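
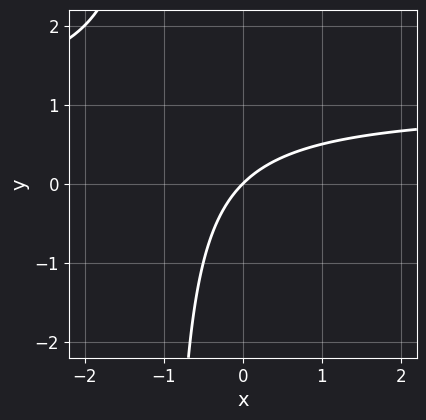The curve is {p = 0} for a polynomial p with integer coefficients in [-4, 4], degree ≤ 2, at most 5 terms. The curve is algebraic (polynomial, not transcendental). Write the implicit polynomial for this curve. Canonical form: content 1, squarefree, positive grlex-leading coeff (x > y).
x*y - x + y

First, the degree is 2 — the shape is more complex than any degree-1 curve.
Next, from the axis intercepts and sections: it crosses the x-axis at the gridline x = 0; one y-axis crossing is at y = 0.
Finally, the integer polynomial consistent with all of this is the stated p.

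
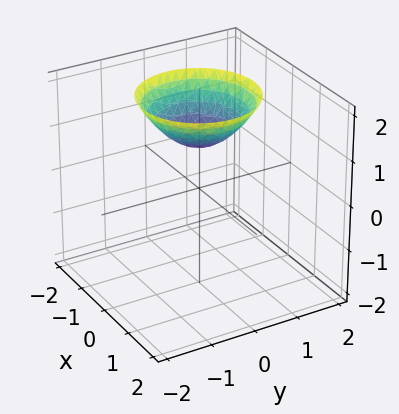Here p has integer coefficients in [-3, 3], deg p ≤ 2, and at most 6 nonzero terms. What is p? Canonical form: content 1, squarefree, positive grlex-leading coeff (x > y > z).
First, deg p = 2. A generic line meets the surface in up to 2 points.
Next, symmetries: the z-axis is an axis of rotation, so x and y enter only as x² + y².
Next, against the integer gridlines: no y-intercept at any integer in the box; a circular section at z = 2 has radius between 1 and 2; the surface avoids every integer x-axis point in the box.
Finally, the integer polynomial consistent with all of this is the stated p. Check: (0, 0, 1) on the z-axis lies on the surface, and p(0, 0, 1) = 0. ✓

2*x^2 + 2*y^2 - 3*z + 3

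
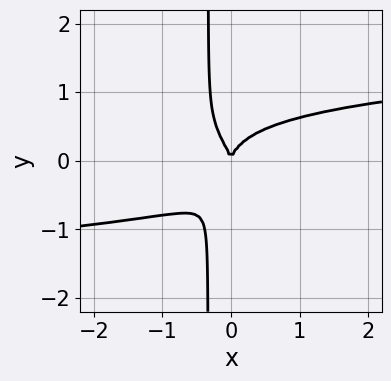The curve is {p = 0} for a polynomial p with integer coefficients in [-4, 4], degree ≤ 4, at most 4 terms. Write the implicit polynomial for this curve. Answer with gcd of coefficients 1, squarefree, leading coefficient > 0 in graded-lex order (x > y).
3*x*y^3 + y^3 - x^2

Degree: no degree-3 curve has this shape, so deg p = 4.
From the visible intercepts: one x-axis crossing is at x = 0; one y-axis crossing is at y = 0.
Together with the visible shape, these determine p as stated.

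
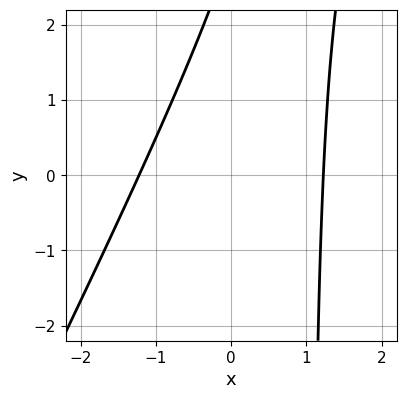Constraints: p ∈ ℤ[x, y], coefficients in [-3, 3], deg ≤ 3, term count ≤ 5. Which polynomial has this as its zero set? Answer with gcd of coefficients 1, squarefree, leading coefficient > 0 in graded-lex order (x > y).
deg p = 2.
Observable constraints: no y-intercept at any integer in the box.
Together with the visible shape, these determine p as stated.

2*x^2 - x*y + y - 3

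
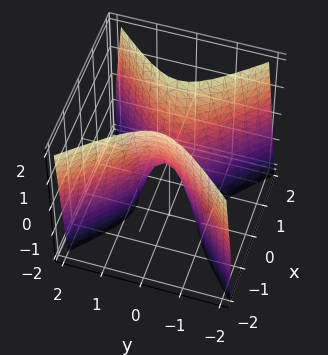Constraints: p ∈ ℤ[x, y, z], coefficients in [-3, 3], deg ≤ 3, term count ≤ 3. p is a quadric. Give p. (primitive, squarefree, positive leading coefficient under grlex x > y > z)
3*x^2 - 3*y^2 - z

deg p = 2. A saddle surface; a quadric.
Symmetries: the y ↦ −y reflection is a symmetry, so y appears only in even powers; the x ↦ −x reflection is a symmetry, so x appears only in even powers.
Checking where it meets the axes: it meets the z-axis at z = 0 (among the integer gridlines); one x-axis crossing is at x = 0.
Together with the visible shape, these determine p as stated.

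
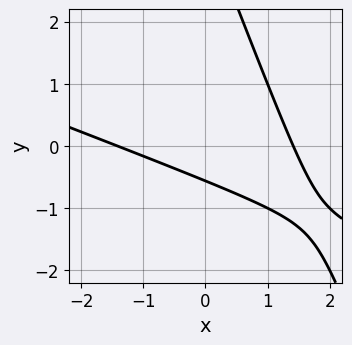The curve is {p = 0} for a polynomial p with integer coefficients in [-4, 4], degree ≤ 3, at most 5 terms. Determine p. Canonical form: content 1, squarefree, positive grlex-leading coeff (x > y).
x^2 + 3*x*y + y^2 - 3*y - 2

1. The degree is 2 — a generic line meets the curve in up to 2 points.
2. The integer polynomial consistent with all of this is the stated p.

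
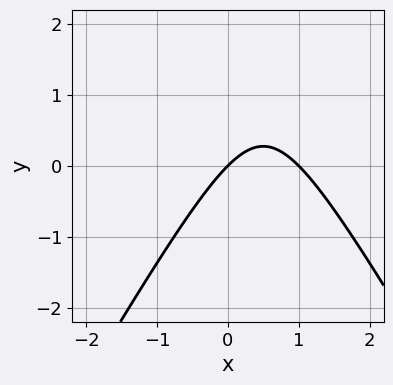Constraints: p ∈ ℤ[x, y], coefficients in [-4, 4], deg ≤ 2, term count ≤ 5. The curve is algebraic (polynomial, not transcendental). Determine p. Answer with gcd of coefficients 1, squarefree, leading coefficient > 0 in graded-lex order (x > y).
3*x^2 - y^2 - 3*x + 3*y

(a) The degree is 2 — a generic line meets the curve in up to 2 points.
(b) Checking where it meets the axes: the x-axis gridline crossings are at x ∈ {0, 1}; it crosses the y-axis at the gridline y = 0.
(c) Putting this together gives p.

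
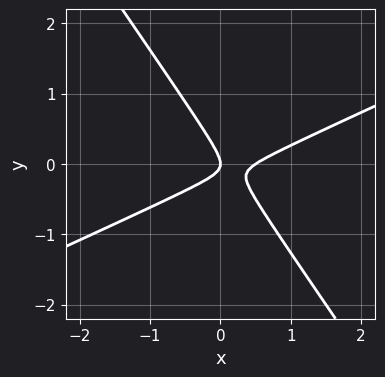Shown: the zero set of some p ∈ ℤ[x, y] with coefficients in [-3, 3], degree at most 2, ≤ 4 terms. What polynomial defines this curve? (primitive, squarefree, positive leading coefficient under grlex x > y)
2*x^2 - 3*x*y - 3*y^2 - x

First, the degree is 2 — no degree-1 curve has this shape.
Then, against the integer gridlines: it meets the y-axis at y = 0 (among the integer gridlines); one x-axis crossing is at x = 0.
Finally, together with the visible shape, these determine p as stated.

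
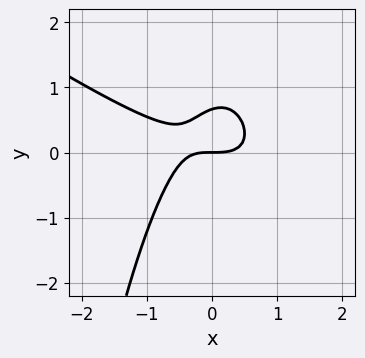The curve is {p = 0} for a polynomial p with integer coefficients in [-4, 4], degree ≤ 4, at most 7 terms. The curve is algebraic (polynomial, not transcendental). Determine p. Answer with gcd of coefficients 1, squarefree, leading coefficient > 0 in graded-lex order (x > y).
2*x^3 + 3*x^2*y - x*y + 3*y^2 - 2*y

First, deg p = 3. No degree-2 curve has this shape.
Then, from the axis intercepts and sections: one y-axis crossing is at y = 0; one x-axis crossing is at x = 0.
Finally, these observations pin down the coefficients.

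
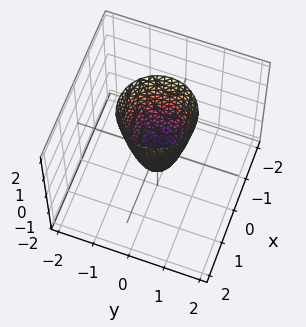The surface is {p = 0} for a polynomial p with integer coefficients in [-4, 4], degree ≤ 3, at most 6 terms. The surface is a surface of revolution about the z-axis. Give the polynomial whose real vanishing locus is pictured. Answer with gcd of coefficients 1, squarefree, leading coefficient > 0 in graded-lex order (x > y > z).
3*x^2 + 3*y^2 - z - 1

(a) Degree: a generic line meets the surface in up to 2 points, so deg p = 2.
(b) By symmetry, the z-axis is an axis of rotation, so x and y enter only as x² + y².
(c) Reading off the gridlines: a circular section at z = 2 has radius exactly 1; it meets the z-axis at z = -1 (among the integer gridlines).
(d) These observations pin down the coefficients.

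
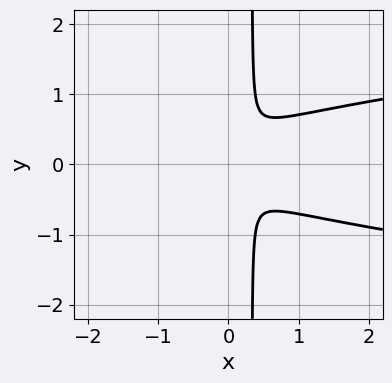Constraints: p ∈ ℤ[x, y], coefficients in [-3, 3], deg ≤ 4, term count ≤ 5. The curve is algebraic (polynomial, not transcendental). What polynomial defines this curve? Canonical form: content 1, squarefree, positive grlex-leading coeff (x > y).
Degree: no degree-2 curve has this shape, so deg p = 3.
Symmetries: the y ↦ −y reflection is a symmetry, so y appears only in even powers.
Solving for integer coefficients yields p as stated.

3*x*y^2 - x^2 - y^2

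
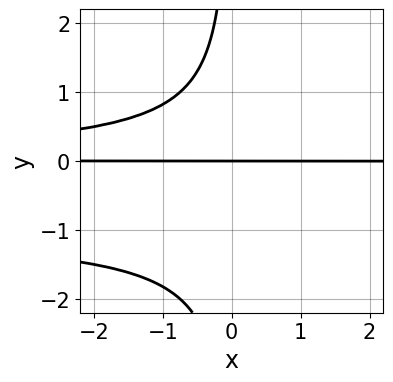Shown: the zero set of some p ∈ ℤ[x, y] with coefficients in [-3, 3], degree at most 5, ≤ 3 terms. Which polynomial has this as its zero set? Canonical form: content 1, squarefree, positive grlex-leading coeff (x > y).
2*x*y^3 + 2*x*y^2 + 3*y

The degree is 4 — a generic line meets the curve in up to 4 points.
Reading off the gridlines: one y-axis crossing is at y = 0; the visible x-axis segment lies entirely on the curve.
Putting this together gives p.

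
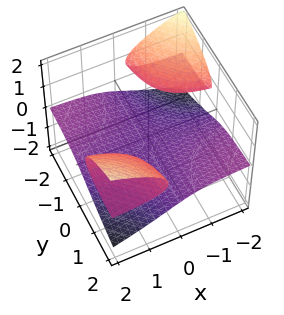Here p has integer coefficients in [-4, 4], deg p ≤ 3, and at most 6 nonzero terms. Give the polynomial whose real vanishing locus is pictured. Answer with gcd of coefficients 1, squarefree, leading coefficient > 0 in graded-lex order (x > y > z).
2*x*y*z - 3*z^3 + 2*z^2 - 1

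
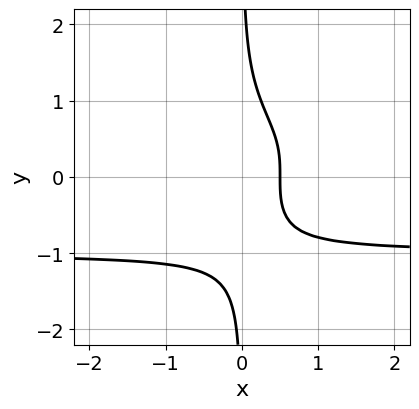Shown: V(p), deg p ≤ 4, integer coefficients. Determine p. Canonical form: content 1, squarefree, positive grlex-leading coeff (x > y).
First, the degree is 4 — no degree-3 curve has this shape.
Then, from the axis intercepts and sections: the curve avoids every integer y-axis point in the box.
Finally, assembling these constraints gives the stated polynomial.

2*x*y^3 + 2*x - 1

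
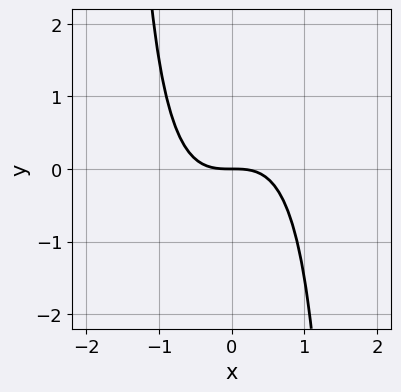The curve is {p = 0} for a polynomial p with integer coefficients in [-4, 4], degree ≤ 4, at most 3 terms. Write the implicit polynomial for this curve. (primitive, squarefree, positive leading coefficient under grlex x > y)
Degree: a generic line meets the curve in up to 3 points, so deg p = 3.
Checking where it meets the axes: it meets the x-axis at x = 0 (among the integer gridlines); it crosses the y-axis at the gridline y = 0.
Together with the visible shape, these determine p as stated.

3*x^3 - x^2*y + 3*y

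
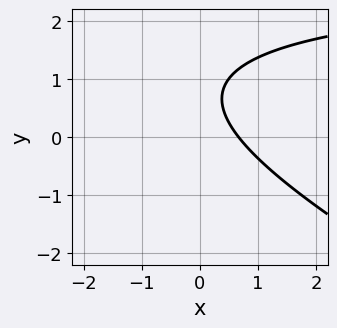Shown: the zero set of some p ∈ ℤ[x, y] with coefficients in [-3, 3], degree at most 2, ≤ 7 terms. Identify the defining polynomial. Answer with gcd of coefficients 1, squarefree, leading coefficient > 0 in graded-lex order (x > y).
(a) The degree is 2 — no degree-1 curve has this shape.
(b) Checking where it meets the axes: the curve avoids every integer y-axis point in the box.
(c) Fitting integer coefficients to these (and the overall shape) gives p.

x*y + 2*y^2 - 3*x - 3*y + 2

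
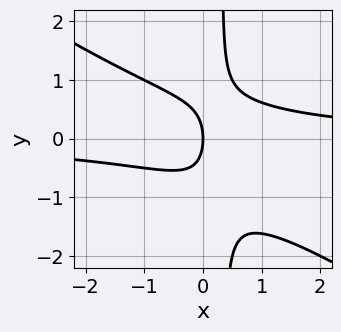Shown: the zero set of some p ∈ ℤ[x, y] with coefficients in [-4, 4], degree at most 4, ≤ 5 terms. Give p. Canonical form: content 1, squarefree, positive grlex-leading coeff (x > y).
2*x^2*y + 3*x*y^2 - y^2 - 2*x

(a) The degree is 3 — the shape is more complex than any degree-2 curve.
(b) Against the integer gridlines: it meets the x-axis at x = 0 (among the integer gridlines); it meets the y-axis at y = 0 (among the integer gridlines).
(c) These observations pin down the coefficients.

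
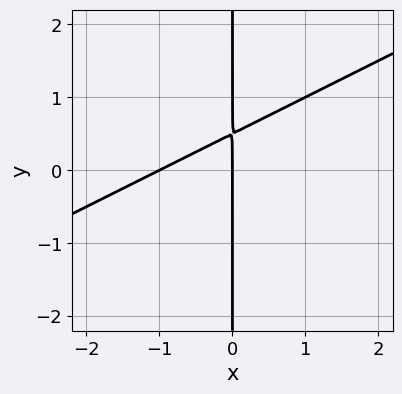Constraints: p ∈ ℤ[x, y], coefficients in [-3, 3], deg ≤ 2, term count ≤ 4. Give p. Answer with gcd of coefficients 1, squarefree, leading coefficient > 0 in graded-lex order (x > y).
x^2 - 2*x*y + x

deg p = 2. No degree-1 curve has this shape.
Reading off the gridlines: among the integer gridlines, it crosses the x-axis at x ∈ {-1, 0}; the visible y-axis segment lies entirely on the curve.
The integer polynomial consistent with all of this is the stated p.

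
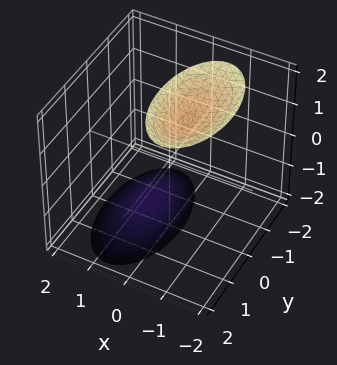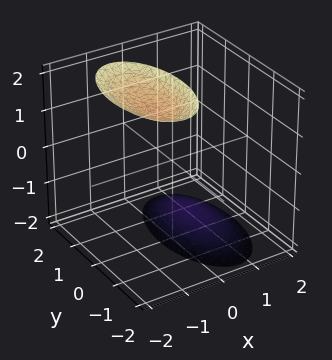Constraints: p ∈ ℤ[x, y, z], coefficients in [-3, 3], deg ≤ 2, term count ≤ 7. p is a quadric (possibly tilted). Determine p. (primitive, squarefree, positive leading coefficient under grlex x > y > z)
3*x^2 + 2*x*z + y^2 - z^2 + 3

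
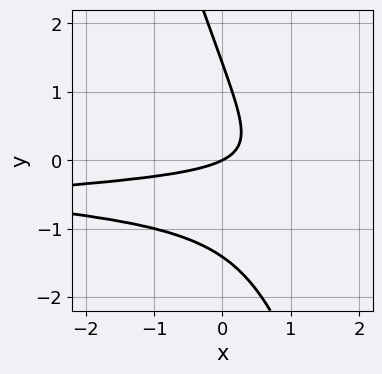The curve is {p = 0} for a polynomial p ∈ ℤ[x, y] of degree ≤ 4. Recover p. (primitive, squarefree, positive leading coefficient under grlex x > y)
First, deg p = 3. The shape is more complex than any degree-2 curve.
Then, checking where it meets the axes: one x-axis crossing is at x = 0; it crosses the y-axis at the gridline y = 0.
Finally, together with the visible shape, these determine p as stated.

3*x*y^2 + y^3 + 3*x*y + x - 2*y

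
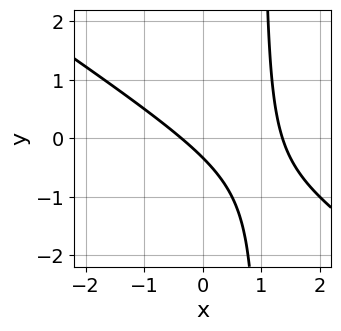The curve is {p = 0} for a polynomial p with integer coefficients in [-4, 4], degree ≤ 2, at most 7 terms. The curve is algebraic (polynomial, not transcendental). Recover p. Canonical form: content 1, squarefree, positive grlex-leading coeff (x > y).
2*x^2 + 3*x*y - 2*x - 3*y - 1

Degree: no degree-1 curve has this shape, so deg p = 2.
The integer polynomial consistent with all of this is the stated p.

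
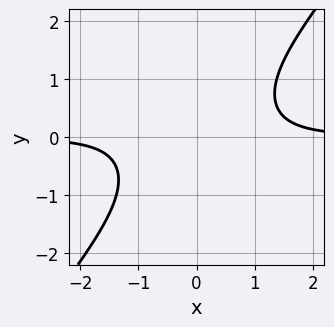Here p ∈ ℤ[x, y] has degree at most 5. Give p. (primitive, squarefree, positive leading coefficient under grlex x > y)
3*x^3*y - x^2*y^2 - y^4 - 2*y^2 - 3

Degree: the shape is more complex than any degree-3 curve, so deg p = 4.
Against the integer gridlines: no y-intercept at any integer in the box; no x-intercept at any integer in the box.
Together with the visible shape, these determine p as stated.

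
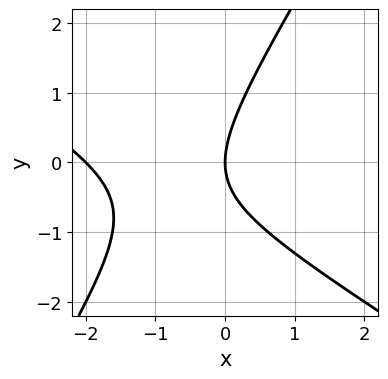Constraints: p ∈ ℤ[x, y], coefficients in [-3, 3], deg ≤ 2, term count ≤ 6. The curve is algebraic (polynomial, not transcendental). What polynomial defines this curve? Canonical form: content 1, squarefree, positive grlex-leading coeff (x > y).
x^2 + x*y - y^2 + 2*x

1. The degree is 2 — the shape is more complex than any degree-1 curve.
2. Observable constraints: among the integer gridlines, it crosses the x-axis at x ∈ {-2, 0}; it meets the y-axis at y = 0 (among the integer gridlines).
3. Assembling these constraints gives the stated polynomial.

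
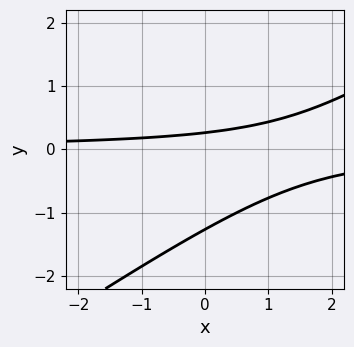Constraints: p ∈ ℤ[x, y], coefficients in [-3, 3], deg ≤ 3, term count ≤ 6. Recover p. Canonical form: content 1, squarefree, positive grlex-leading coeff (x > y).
1. The degree is 2 — a generic line meets the curve in up to 2 points.
2. Observable constraints: the curve avoids every integer x-axis point in the box.
3. Putting this together gives p.

2*x*y - 3*y^2 - 3*y + 1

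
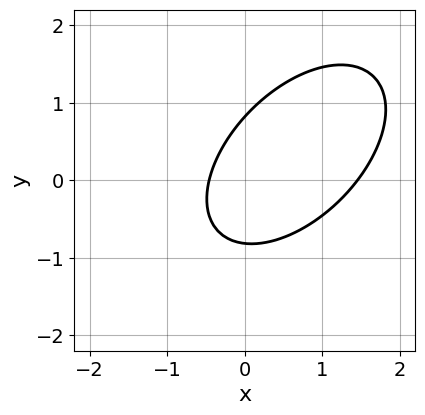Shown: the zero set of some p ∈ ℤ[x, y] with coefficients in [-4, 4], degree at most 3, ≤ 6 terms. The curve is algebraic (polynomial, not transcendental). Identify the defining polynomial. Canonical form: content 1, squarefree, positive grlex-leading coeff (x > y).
3*x^2 - 3*x*y + 3*y^2 - 3*x - 2

(a) The degree is 2 — no degree-1 curve has this shape.
(b) Putting this together gives p.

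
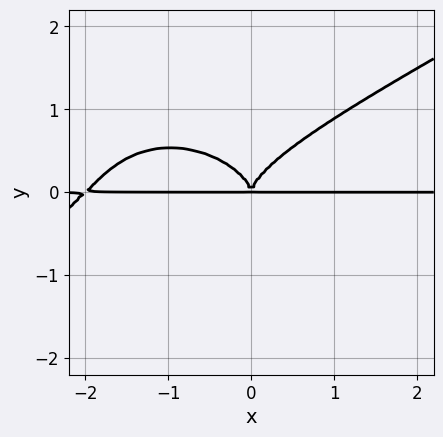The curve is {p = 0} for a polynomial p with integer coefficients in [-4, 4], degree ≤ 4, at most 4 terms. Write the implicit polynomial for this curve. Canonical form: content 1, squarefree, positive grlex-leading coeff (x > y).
1. The degree is 4 — a generic line meets the curve in up to 4 points.
2. From the visible intercepts: every point of the x-axis in the box is on the curve.
3. Solving for integer coefficients yields p as stated.

x^3*y - x^2*y^2 - 3*y^4 + 2*x^2*y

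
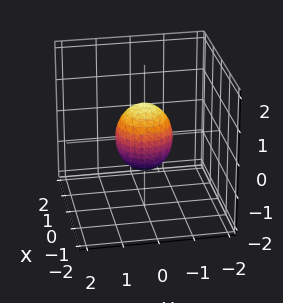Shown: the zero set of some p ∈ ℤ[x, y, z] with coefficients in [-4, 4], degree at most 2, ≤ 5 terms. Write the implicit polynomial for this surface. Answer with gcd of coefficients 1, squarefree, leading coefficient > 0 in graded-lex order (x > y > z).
deg p = 2.
Symmetry: the z-axis is an axis of rotation, so x and y enter only as x² + y².
From the axis intercepts and sections: a circular section at z = 0 has radius between 0 and 1; the z-axis gridline crossings are at z ∈ {-1, 1}.
Together with the visible shape, these determine p as stated.

3*x^2 + 3*y^2 + 2*z^2 - 2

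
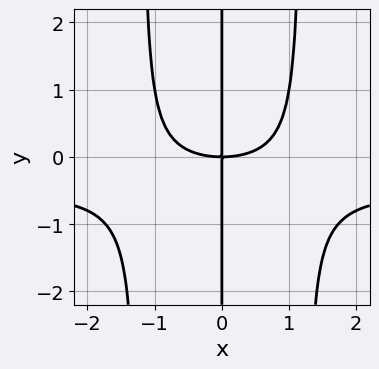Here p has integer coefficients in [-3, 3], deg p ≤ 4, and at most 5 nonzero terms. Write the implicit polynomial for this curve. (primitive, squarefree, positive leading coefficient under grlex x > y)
2*x^3*y + x^3 - 3*x*y

First, the degree is 4 — the shape is more complex than any degree-3 curve.
Next, checking where it meets the axes: one x-axis crossing is at x = 0; every point of the y-axis in the box is on the curve.
Finally, together with the visible shape, these determine p as stated.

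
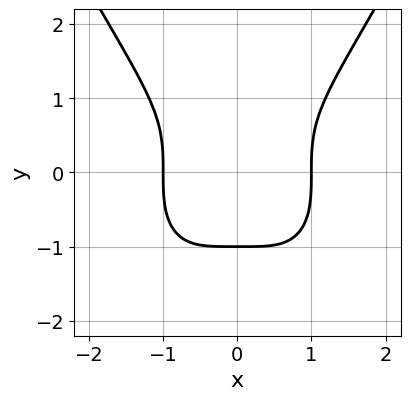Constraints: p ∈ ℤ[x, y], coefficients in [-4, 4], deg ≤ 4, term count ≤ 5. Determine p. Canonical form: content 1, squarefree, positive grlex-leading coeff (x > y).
x^4 - y^3 - 1

1. deg p = 4.
2. Symmetries: the x ↦ −x reflection is a symmetry, so x appears only in even powers.
3. Checking where it meets the axes: among the integer gridlines, it crosses the x-axis at x ∈ {-1, 1}; one y-axis crossing is at y = -1.
4. Solving for integer coefficients yields p as stated.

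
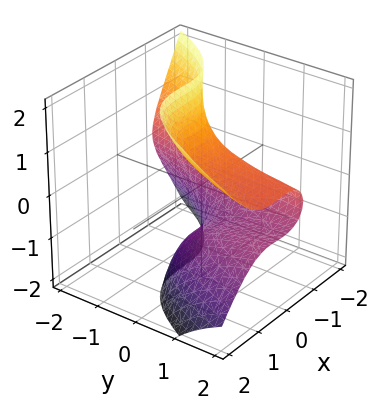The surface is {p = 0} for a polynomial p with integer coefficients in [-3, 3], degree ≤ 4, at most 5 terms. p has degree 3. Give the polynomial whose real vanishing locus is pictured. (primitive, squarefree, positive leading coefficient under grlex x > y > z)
First, degree: no degree-2 surface has this shape, so deg p = 3.
Then, from the axis intercepts and sections: the z-axis gridline crossings are at z ∈ {-1, 1}; no y-intercept at any integer in the box.
Finally, together with the visible shape, these determine p as stated.

3*x^3 - x^2*y - 3*y*z^2 - 2*z^2 + 2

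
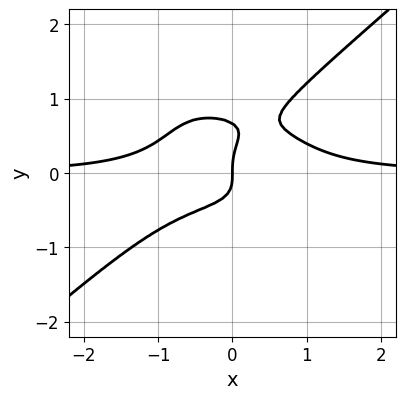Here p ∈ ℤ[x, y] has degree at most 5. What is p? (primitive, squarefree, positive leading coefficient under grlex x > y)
2*x^3*y - 3*y^4 + x*y^2 + 2*y^3 - x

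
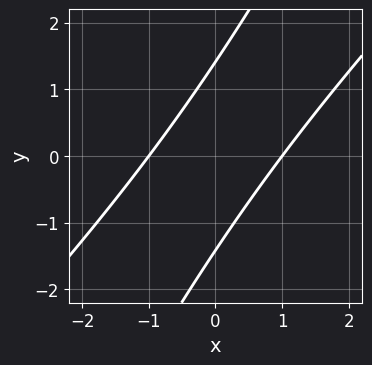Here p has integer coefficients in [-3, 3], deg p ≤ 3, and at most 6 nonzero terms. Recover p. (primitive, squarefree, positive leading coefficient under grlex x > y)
2*x^2 - 3*x*y + y^2 - 2

1. deg p = 2.
2. Reading off the gridlines: among the integer gridlines, it crosses the x-axis at x ∈ {-1, 1}.
3. Fitting integer coefficients to these (and the overall shape) gives p.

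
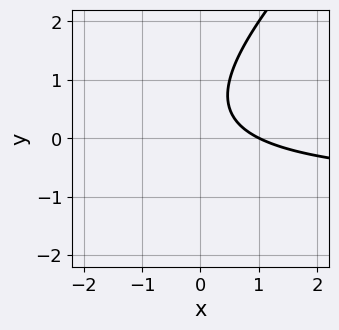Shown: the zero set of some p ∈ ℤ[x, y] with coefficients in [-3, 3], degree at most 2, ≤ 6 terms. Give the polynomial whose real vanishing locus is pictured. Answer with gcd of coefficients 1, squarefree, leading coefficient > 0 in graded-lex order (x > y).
x*y - y^2 + x + y - 1

(a) deg p = 2. The shape is more complex than any degree-1 curve.
(b) Observable constraints: no y-intercept at any integer in the box; one x-axis crossing is at x = 1.
(c) Fitting integer coefficients to these (and the overall shape) gives p.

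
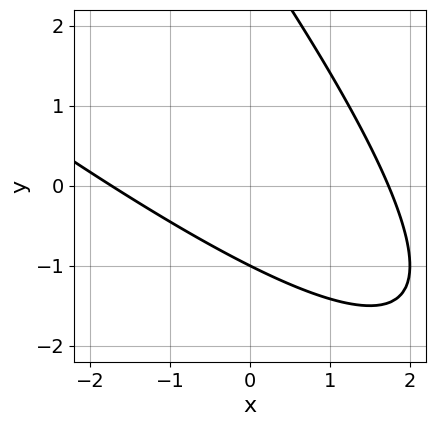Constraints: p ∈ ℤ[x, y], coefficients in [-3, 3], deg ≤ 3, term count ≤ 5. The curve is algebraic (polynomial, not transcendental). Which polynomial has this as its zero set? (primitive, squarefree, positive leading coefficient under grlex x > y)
(a) Degree: no degree-1 curve has this shape, so deg p = 2.
(b) Against the integer gridlines: one y-axis crossing is at y = -1.
(c) Fitting integer coefficients to these (and the overall shape) gives p.

x^2 + 2*x*y + y^2 - 2*y - 3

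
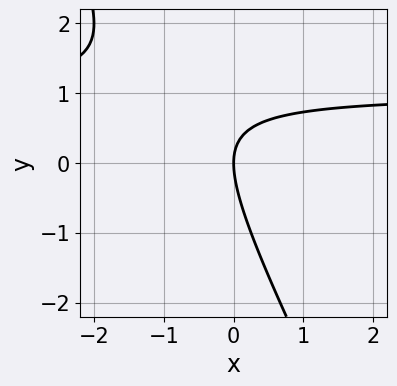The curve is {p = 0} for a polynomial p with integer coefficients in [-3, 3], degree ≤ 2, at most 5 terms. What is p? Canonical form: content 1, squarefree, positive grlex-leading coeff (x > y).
deg p = 2. The shape is more complex than any degree-1 curve.
From the visible intercepts: it crosses the y-axis at the gridline y = 0; one x-axis crossing is at x = 0.
Solving for integer coefficients yields p as stated.

2*x*y + y^2 - 2*x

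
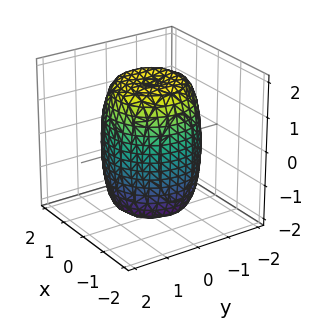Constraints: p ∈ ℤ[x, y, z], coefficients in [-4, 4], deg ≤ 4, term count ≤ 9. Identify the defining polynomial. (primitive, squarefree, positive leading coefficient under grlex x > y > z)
2*x^4 + 4*x^2*y^2 + 2*y^4 - 2*x^2 - 2*y^2 + z^2 - 3

1. The degree is 4 — the shape is more complex than any degree-3 surface.
2. Symmetry: the z-axis is an axis of rotation, so x and y enter only as x² + y².
3. Observable constraints: a circular section at z = 1 has radius between 1 and 2.
4. Solving for integer coefficients yields p as stated.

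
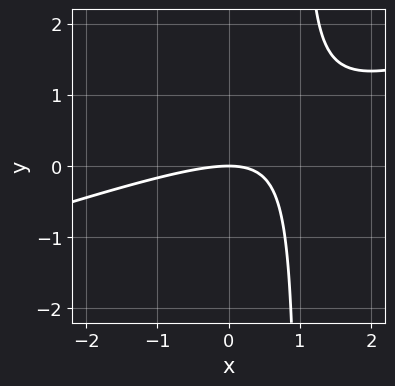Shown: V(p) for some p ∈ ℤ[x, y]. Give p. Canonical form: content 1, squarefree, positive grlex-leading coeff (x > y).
x^2 - 3*x*y + 3*y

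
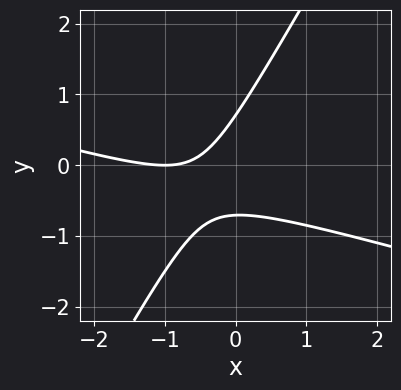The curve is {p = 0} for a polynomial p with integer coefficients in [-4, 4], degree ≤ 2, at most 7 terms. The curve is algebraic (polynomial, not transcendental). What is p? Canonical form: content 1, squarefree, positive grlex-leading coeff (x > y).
x^2 + 3*x*y - 2*y^2 + 2*x + 1

(a) The degree is 2 — a generic line meets the curve in up to 2 points.
(b) Against the integer gridlines: it crosses the x-axis at the gridline x = -1.
(c) Matching integer coefficients to the picture gives p.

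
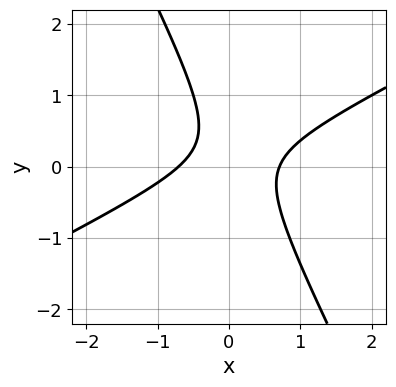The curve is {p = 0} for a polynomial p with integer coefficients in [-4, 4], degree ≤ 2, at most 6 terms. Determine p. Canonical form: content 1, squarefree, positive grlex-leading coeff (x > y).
2*x^2 - 3*x*y - 2*y^2 + y - 1

(a) Degree: the shape is more complex than any degree-1 curve, so deg p = 2.
(b) Observable constraints: it misses every integer gridline on the y-axis.
(c) Fitting integer coefficients to these (and the overall shape) gives p.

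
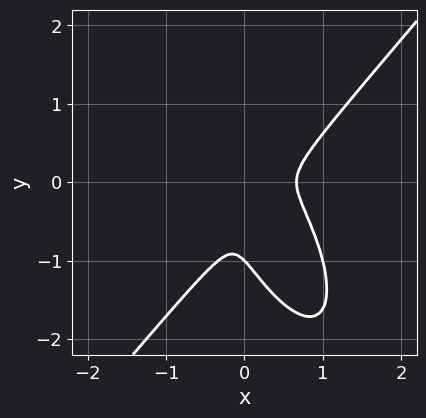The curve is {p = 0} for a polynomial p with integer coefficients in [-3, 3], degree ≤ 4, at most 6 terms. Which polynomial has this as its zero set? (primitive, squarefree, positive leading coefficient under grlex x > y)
3*x^3 - x*y^2 - y^3 - 2*x^2 - y^2

(a) Degree: no degree-2 curve has this shape, so deg p = 3.
(b) From the visible intercepts: one y-axis crossing is at y = -1.
(c) These observations pin down the coefficients.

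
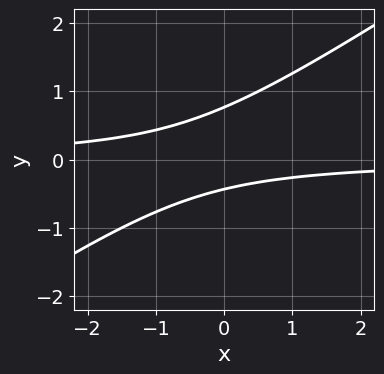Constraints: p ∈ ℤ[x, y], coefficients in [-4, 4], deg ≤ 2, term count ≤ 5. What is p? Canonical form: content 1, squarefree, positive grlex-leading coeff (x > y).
2*x*y - 3*y^2 + y + 1

(a) The degree is 2 — no degree-1 curve has this shape.
(b) From the axis intercepts and sections: the curve avoids every integer x-axis point in the box.
(c) Solving for integer coefficients yields p as stated.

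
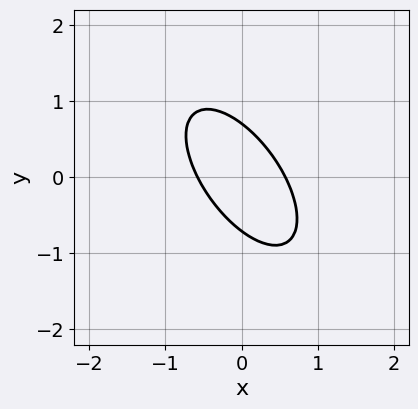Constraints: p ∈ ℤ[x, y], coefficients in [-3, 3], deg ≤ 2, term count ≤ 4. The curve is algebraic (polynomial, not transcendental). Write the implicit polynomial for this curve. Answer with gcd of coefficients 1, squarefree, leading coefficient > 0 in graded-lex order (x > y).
3*x^2 + 3*x*y + 2*y^2 - 1

1. deg p = 2. A generic line meets the curve in up to 2 points.
2. Solving for integer coefficients yields p as stated.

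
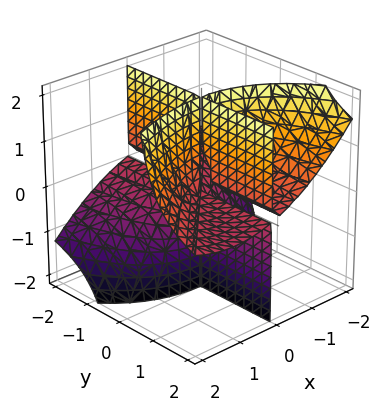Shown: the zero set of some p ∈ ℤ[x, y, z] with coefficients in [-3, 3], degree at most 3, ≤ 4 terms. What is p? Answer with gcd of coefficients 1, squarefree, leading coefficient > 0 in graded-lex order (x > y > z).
There are 2 components.
Degree: no degree-2 surface has this shape, so deg p = 3.
Against the integer gridlines: it meets the x-axis at x = 0 (among the integer gridlines); the visible y-axis segment lies entirely on the surface; every point of the z-axis in the box is on the surface.
Solving for integer coefficients yields p as stated.

x^3 - x^2*y - 3*x*y*z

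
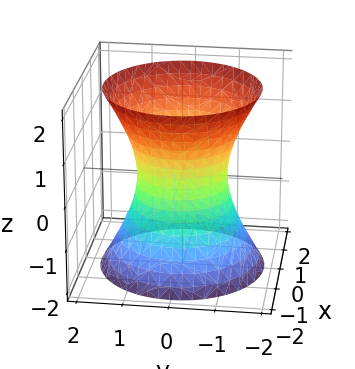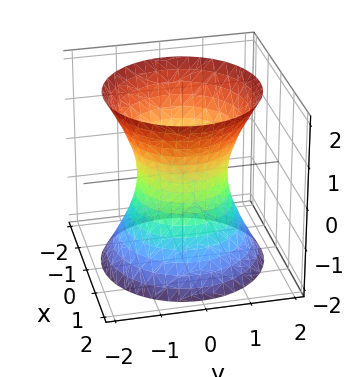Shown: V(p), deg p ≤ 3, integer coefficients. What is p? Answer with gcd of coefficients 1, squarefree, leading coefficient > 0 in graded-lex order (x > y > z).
2*x^2 + 2*y^2 - z^2 - 2

(a) Degree: one connected sheet with a waist; a quadric, so deg p = 2.
(b) By symmetry, the z-axis is an axis of rotation, so x and y enter only as x² + y²; mirror symmetry z ↦ −z ⇒ only even powers of z.
(c) Checking where it meets the axes: a circular section at z = -2 has radius between 1 and 2; the x-axis gridline crossings are at x ∈ {-1, 1}; the surface avoids every integer z-axis point in the box.
(d) Solving for integer coefficients yields p as stated.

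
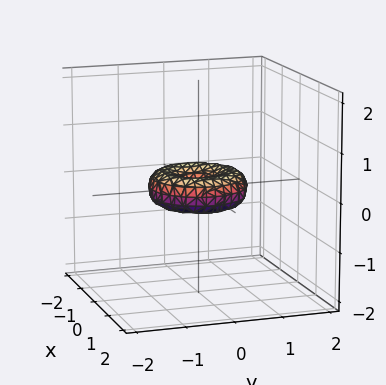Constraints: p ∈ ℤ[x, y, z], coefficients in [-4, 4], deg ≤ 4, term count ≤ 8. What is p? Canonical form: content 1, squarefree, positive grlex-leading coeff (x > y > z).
The degree is 4 — the shape is more complex than any degree-3 surface.
Symmetries: every cross-section ⟂ z is a circle, so x, y appear only via x² + y².
Against the integer gridlines: a circular section at z = 0 has radius exactly 1; it crosses the z-axis at the gridline z = 0.
Fitting integer coefficients to these (and the overall shape) gives p. Check: (0, 1, 0) on the y-axis lies on the surface, and p(0, 1, 0) = 0. ✓

x^4 + 2*x^2*y^2 + y^4 - x^2 - y^2 + 2*z^2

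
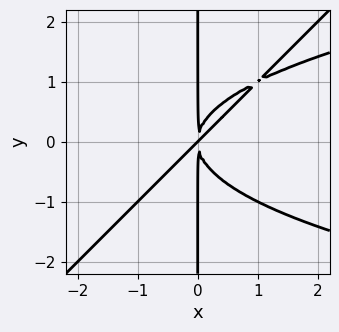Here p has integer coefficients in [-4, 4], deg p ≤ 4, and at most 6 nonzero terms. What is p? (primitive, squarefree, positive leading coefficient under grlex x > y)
(a) deg p = 4. A generic line meets the curve in up to 4 points.
(b) Observable constraints: one x-axis crossing is at x = 0; every point of the y-axis in the box is on the curve.
(c) Together with the visible shape, these determine p as stated.

x^2*y^2 - x*y^3 - x^3 + x^2*y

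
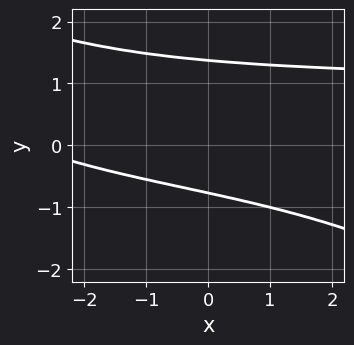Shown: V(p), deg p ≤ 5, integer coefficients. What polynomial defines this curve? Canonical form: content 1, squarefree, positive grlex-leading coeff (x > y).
deg p = 4.
Observable constraints: no x-intercept at any integer in the box.
Fitting integer coefficients to these (and the overall shape) gives p.

x*y^3 + 2*y^4 - x - 3*y - 3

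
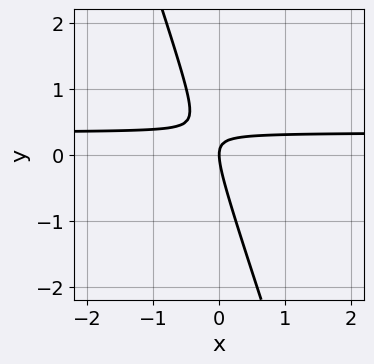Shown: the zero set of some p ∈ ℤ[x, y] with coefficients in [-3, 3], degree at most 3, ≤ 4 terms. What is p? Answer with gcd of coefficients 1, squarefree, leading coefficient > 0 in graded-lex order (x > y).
1. deg p = 2. The shape is more complex than any degree-1 curve.
2. From the visible intercepts: it meets the y-axis at y = 0 (among the integer gridlines); it meets the x-axis at x = 0 (among the integer gridlines).
3. The integer polynomial consistent with all of this is the stated p.

3*x*y + y^2 - x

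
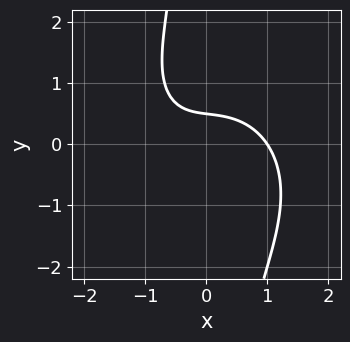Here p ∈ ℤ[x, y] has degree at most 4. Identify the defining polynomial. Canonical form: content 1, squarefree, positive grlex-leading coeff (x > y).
x^3 + x*y^2 + 2*y - 1

First, the degree is 3 — the shape is more complex than any degree-2 curve.
Next, from the visible intercepts: it meets the x-axis at x = 1 (among the integer gridlines).
Finally, matching integer coefficients to the picture gives p.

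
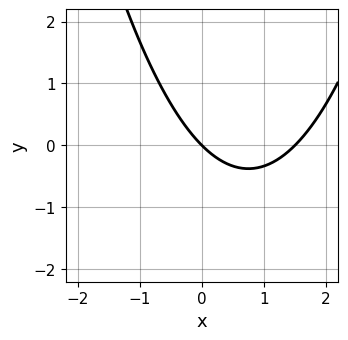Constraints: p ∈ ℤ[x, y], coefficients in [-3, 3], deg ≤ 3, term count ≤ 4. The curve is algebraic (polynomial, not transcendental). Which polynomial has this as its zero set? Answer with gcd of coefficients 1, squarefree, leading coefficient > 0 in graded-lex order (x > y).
2*x^2 - 3*x - 3*y

(a) deg p = 2. No degree-1 curve has this shape.
(b) From the visible intercepts: one x-axis crossing is at x = 0; it crosses the y-axis at the gridline y = 0.
(c) Together with the visible shape, these determine p as stated.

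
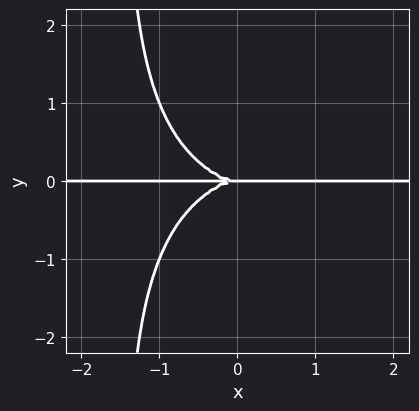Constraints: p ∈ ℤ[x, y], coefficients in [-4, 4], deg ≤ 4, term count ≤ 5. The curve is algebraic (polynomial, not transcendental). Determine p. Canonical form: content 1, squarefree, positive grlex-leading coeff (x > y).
x^3*y + 2*x*y^3 + 3*y^3

First, the degree is 4 — a generic line meets the curve in up to 4 points.
Then, reading off the gridlines: it crosses the y-axis at the gridline y = 0; every point of the x-axis in the box is on the curve.
Finally, these observations pin down the coefficients.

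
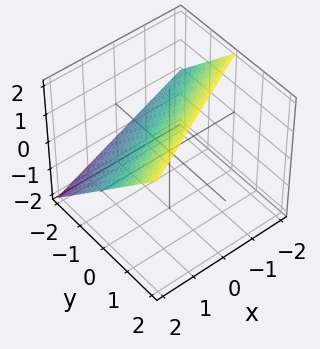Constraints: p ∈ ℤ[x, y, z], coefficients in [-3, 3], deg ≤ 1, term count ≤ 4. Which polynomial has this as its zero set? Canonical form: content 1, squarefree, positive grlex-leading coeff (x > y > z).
x - 2*y + 2*z - 2

Degree: every cross-section is a straight line — this is a plane, so deg p = 1.
From the visible intercepts: it crosses the z-axis at the gridline z = 1; one x-axis crossing is at x = 2; it meets the y-axis at y = -1 (among the integer gridlines).
Matching integer coefficients to the picture gives p.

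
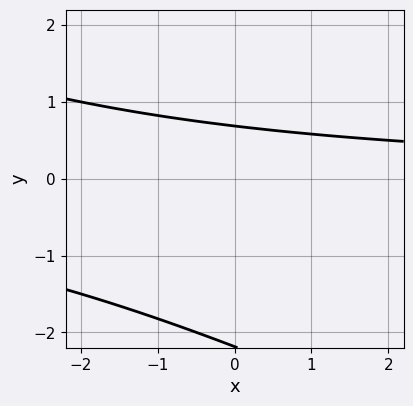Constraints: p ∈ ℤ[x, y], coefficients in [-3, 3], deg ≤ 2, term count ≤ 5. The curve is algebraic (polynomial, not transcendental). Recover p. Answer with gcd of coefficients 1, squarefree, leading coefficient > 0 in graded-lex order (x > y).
First, the degree is 2 — the shape is more complex than any degree-1 curve.
Then, against the integer gridlines: it misses every integer gridline on the x-axis.
Finally, putting this together gives p.

x*y + 2*y^2 + 3*y - 3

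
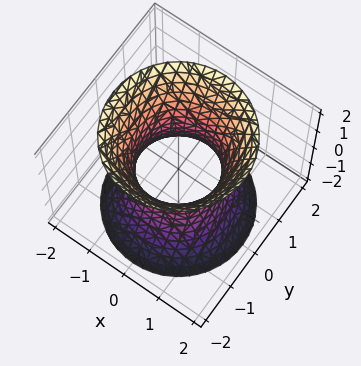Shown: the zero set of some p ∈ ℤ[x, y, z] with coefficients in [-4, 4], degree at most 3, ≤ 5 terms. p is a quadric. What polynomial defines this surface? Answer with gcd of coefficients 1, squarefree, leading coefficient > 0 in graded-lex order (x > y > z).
First, the degree is 2 — one connected sheet with a waist; a quadric.
Then, symmetries: it's symmetric under z → −z, forcing even powers of z; the surface is invariant under rotation about z: p = q(x² + y², z).
Next, observable constraints: it misses every integer gridline on the z-axis; a circular section at z = 1 has radius between 1 and 2.
Finally, together with the visible shape, these determine p as stated. Check: (-1, 0, 0) on the x-axis lies on the surface, and p(-1, 0, 0) = 0. ✓

2*x^2 + 2*y^2 - z^2 - 2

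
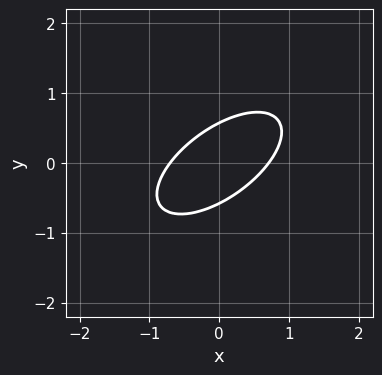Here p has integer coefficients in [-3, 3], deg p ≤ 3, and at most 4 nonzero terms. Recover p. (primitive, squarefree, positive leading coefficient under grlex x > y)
2*x^2 - 3*x*y + 3*y^2 - 1

First, degree: a generic line meets the curve in up to 2 points, so deg p = 2.
Finally, the integer polynomial consistent with all of this is the stated p.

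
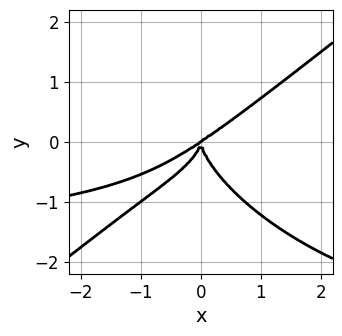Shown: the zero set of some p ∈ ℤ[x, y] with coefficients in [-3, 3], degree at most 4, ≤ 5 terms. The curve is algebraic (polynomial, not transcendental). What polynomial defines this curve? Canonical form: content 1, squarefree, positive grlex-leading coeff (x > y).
x^3*y - 2*y^4 + 2*x^3 - 3*x^2*y

First, the degree is 4 — a generic line meets the curve in up to 4 points.
Then, reading off the gridlines: one y-axis crossing is at y = 0; it meets the x-axis at x = 0 (among the integer gridlines).
Finally, the integer polynomial consistent with all of this is the stated p.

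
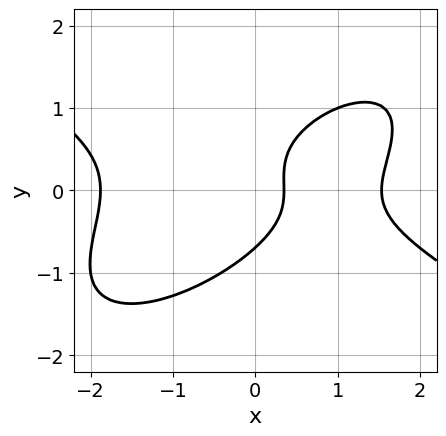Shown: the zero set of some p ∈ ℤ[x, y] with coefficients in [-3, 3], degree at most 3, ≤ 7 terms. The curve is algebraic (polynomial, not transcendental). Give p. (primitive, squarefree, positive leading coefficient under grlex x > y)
(a) Degree: a generic line meets the curve in up to 3 points, so deg p = 3.
(b) Putting this together gives p.

x^3 - 2*x*y^2 + 3*y^3 - 3*x + 1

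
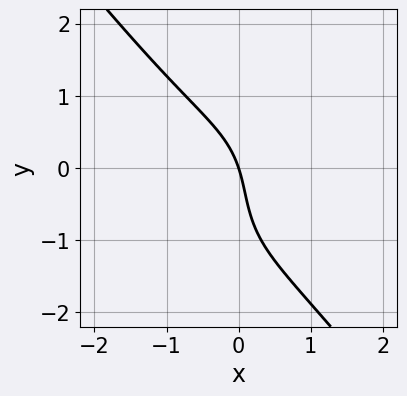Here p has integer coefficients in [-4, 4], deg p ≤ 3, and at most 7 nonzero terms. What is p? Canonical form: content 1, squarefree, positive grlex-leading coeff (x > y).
2*x^3 + y^3 + y^2 + 3*x + y

First, the degree is 3 — no degree-2 curve has this shape.
Next, against the integer gridlines: it crosses the y-axis at the gridline y = 0; it meets the x-axis at x = 0 (among the integer gridlines).
Finally, together with the visible shape, these determine p as stated.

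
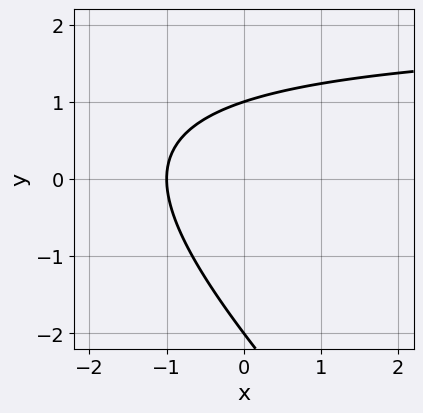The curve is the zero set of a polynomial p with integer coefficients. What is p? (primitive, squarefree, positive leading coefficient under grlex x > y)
x*y + y^2 - 2*x + y - 2

First, degree: the shape is more complex than any degree-1 curve, so deg p = 2.
Then, from the visible intercepts: among the integer gridlines, it crosses the y-axis at y ∈ {-2, 1}; it meets the x-axis at x = -1 (among the integer gridlines).
Finally, the integer polynomial consistent with all of this is the stated p.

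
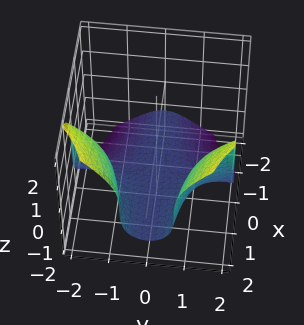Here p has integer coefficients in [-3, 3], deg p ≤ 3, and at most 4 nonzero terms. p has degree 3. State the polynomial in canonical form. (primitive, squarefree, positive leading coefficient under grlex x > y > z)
2*x*y^2 - z^3 - 2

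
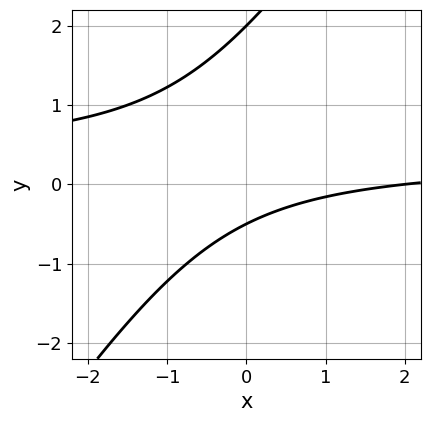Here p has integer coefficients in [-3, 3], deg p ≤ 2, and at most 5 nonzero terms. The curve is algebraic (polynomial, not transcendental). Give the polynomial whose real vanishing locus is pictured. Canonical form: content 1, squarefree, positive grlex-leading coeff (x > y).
3*x*y - 2*y^2 - x + 3*y + 2

First, deg p = 2. No degree-1 curve has this shape.
Next, reading off the gridlines: one y-axis crossing is at y = 2; one x-axis crossing is at x = 2.
Finally, matching integer coefficients to the picture gives p.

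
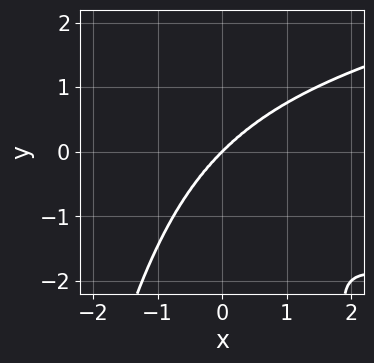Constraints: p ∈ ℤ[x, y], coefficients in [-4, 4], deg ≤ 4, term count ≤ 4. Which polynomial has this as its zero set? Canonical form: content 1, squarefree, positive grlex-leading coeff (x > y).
Degree: no degree-3 curve has this shape, so deg p = 4.
Observable constraints: it crosses the y-axis at the gridline y = 0; it crosses the x-axis at the gridline x = 0.
Together with the visible shape, these determine p as stated.

x^2*y^2 - x^3 + y^3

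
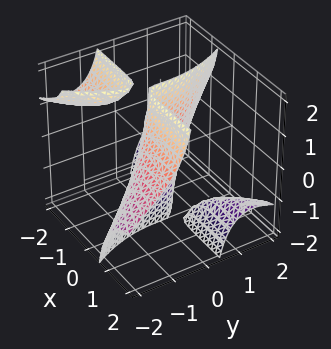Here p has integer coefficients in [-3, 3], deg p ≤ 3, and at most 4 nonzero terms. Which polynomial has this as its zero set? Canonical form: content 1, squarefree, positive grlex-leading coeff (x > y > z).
3*x*y*z + y^3 + 3*x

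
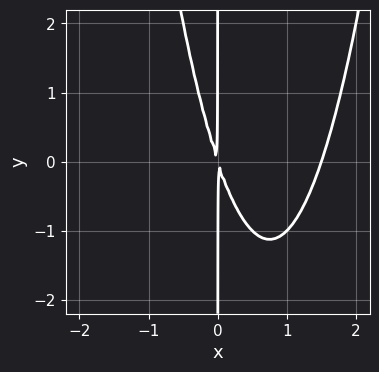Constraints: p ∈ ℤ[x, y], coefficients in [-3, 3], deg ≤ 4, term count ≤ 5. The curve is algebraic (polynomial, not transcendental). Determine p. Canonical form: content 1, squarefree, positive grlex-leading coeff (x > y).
2*x^3 - 3*x^2 - x*y

1. The degree is 3 — a generic line meets the curve in up to 3 points.
2. From the visible intercepts: the visible y-axis segment lies entirely on the curve.
3. These observations pin down the coefficients.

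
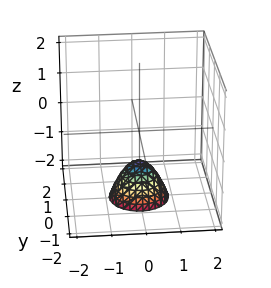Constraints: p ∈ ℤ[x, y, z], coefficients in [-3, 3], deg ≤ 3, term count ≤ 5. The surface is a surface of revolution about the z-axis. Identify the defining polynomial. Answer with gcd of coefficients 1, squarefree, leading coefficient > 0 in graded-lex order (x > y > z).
3*x^2 + 3*y^2 + 2*z + 2

deg p = 2. A generic line meets the surface in up to 2 points.
Symmetries: every cross-section ⟂ z is a circle, so x, y appear only via x² + y².
Observable constraints: it meets the z-axis at z = -1 (among the integer gridlines); it misses every integer gridline on the y-axis.
These observations pin down the coefficients.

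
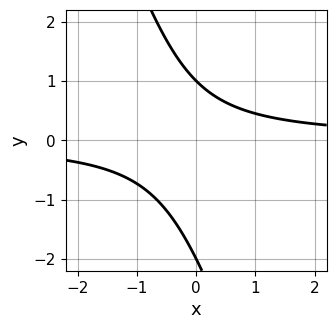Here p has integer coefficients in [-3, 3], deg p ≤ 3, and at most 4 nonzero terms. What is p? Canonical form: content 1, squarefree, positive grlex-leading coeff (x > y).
(a) deg p = 2.
(b) Reading off the gridlines: the y-axis gridline crossings are at y ∈ {-2, 1}; the curve avoids every integer x-axis point in the box.
(c) These observations pin down the coefficients.

3*x*y + y^2 + y - 2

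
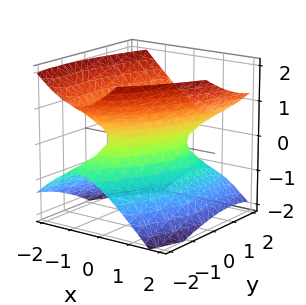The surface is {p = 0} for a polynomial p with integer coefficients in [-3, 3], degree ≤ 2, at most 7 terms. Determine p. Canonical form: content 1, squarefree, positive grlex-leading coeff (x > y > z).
3*x^2 - 2*x*y + y^2 - y*z - 3*z^2 - 1

Degree: a generic line meets the surface in up to 2 points, so deg p = 2.
Checking where it meets the axes: the y-axis gridline crossings are at y ∈ {-1, 1}; it misses every integer gridline on the z-axis.
Putting this together gives p.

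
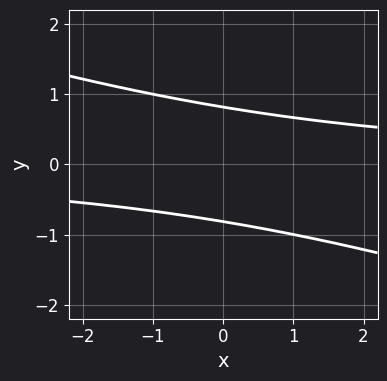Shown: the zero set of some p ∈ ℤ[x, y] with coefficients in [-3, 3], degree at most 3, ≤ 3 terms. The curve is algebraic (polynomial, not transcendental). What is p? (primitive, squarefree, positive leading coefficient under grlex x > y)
x*y + 3*y^2 - 2

1. Degree: the shape is more complex than any degree-1 curve, so deg p = 2.
2. Against the integer gridlines: no x-intercept at any integer in the box.
3. The integer polynomial consistent with all of this is the stated p.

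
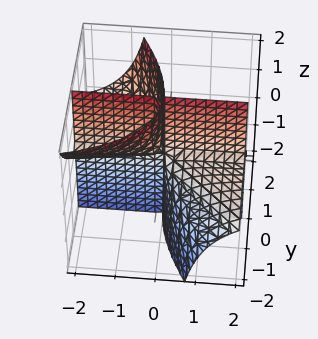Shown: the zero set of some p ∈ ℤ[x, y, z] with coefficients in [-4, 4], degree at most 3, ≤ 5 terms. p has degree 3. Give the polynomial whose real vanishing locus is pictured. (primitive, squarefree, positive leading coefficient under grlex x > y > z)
(a) There are 2 components.
(b) deg p = 3.
(c) From the axis intercepts and sections: it meets the y-axis at y = 0 (among the integer gridlines); every point of the z-axis in the box is on the surface; every point of the x-axis in the box is on the surface.
(d) These observations pin down the coefficients.

x*y^2 + 2*x*y*z + y^3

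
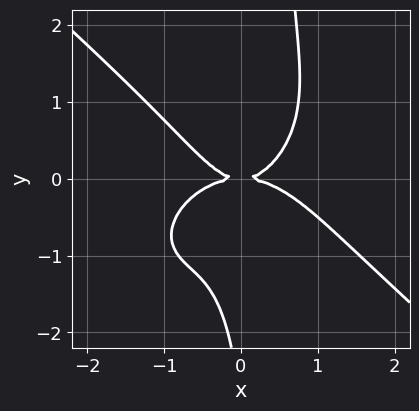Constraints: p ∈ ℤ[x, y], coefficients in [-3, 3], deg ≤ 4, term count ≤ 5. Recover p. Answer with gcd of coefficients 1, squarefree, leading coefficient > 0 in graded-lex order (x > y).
1. Degree: no degree-3 curve has this shape, so deg p = 4.
2. Against the integer gridlines: it crosses the x-axis at the gridline x = 0; it meets the y-axis at y = 0 (among the integer gridlines).
3. Solving for integer coefficients yields p as stated.

2*x^4 + 3*x*y^3 + 2*x^2*y - y^3 - 3*y^2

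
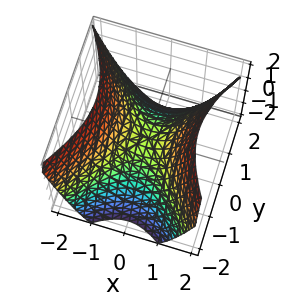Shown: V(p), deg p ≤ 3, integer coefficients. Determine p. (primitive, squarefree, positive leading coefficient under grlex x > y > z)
deg p = 2.
Symmetries: the x ↦ −x reflection is a symmetry, so x appears only in even powers; it's symmetric under y → −y, forcing even powers of y.
From the visible intercepts: it crosses the z-axis at the gridline z = 0; one y-axis crossing is at y = 0; one x-axis crossing is at x = 0.
Assembling these constraints gives the stated polynomial.

3*x^2 - 2*y^2 - 3*z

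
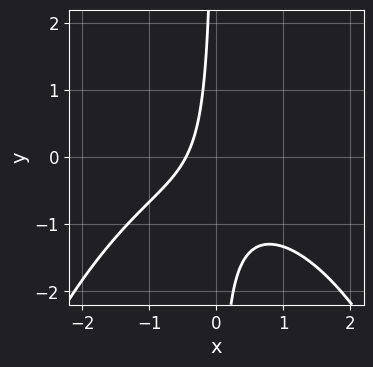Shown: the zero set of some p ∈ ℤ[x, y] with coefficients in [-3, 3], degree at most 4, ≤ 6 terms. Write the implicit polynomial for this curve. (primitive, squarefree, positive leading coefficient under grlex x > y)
x^3 + 3*x*y + 2*x + 1

First, the degree is 3 — no degree-2 curve has this shape.
Next, reading off the gridlines: the curve avoids every integer y-axis point in the box.
Finally, fitting integer coefficients to these (and the overall shape) gives p.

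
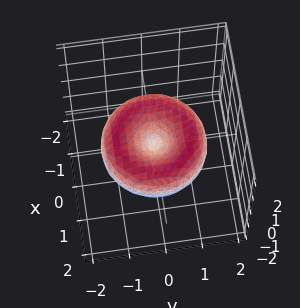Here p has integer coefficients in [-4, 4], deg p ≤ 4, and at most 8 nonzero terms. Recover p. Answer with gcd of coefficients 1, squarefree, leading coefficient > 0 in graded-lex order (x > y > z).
x^4 + 2*x^2*y^2 + y^4 - 2*x^2 - 2*y^2 + 3*z^2

The degree is 4 — the shape is more complex than any degree-3 surface.
By symmetry, every cross-section ⟂ z is a circle, so x, y appear only via x² + y².
Checking where it meets the axes: one x-axis crossing is at x = 0; a circular section at z = 0 has radius between 1 and 2; one z-axis crossing is at z = 0; it crosses the y-axis at the gridline y = 0.
Fitting integer coefficients to these (and the overall shape) gives p.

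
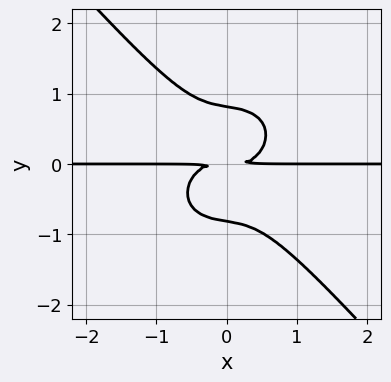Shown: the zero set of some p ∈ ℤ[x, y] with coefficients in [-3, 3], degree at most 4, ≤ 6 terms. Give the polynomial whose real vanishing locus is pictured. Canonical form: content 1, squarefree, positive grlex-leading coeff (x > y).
3*x^3*y + x*y^3 + 3*y^4 - 2*y^2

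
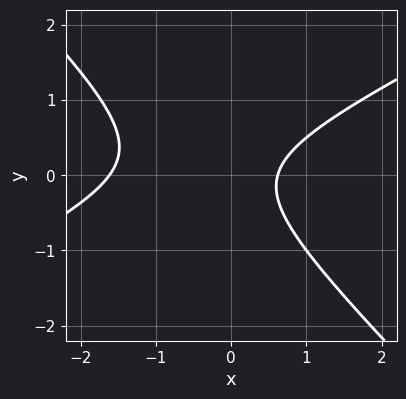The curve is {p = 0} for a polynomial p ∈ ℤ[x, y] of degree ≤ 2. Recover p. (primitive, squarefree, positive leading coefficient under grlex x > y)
x^2 - x*y - 2*y^2 + x - 1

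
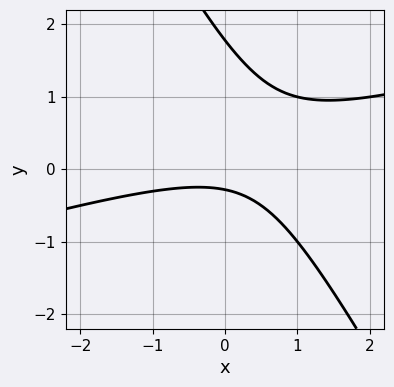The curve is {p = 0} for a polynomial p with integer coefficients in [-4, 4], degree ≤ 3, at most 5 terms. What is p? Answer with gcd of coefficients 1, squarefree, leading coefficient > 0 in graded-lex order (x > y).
x^2 - 3*x*y - 2*y^2 + 3*y + 1

First, deg p = 2. No degree-1 curve has this shape.
Then, from the axis intercepts and sections: it misses every integer gridline on the x-axis.
Finally, together with the visible shape, these determine p as stated.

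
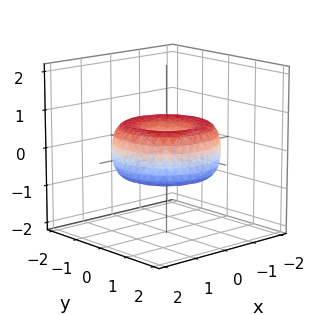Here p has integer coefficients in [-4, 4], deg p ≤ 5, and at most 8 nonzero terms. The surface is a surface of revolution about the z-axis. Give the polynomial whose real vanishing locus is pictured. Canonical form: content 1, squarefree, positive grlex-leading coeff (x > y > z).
x^4 + 2*x^2*y^2 + y^4 - 2*x^2 - 2*y^2 + 2*z^2

First, degree: the shape is more complex than any degree-3 surface, so deg p = 4.
Then, symmetries: the z-axis is an axis of rotation, so x and y enter only as x² + y².
Then, checking where it meets the axes: it meets the x-axis at x = 0 (among the integer gridlines); it meets the z-axis at z = 0 (among the integer gridlines).
Finally, the integer polynomial consistent with all of this is the stated p.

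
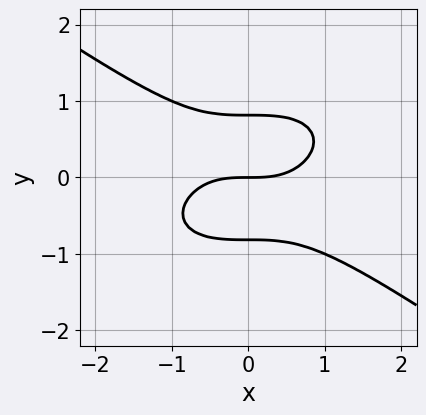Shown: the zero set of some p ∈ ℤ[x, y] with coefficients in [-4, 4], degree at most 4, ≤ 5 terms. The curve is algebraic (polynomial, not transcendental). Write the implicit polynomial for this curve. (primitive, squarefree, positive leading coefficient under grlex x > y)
x^3 + 3*y^3 - 2*y

First, deg p = 3. No degree-2 curve has this shape.
Then, from the visible intercepts: it crosses the x-axis at the gridline x = 0; one y-axis crossing is at y = 0.
Finally, these observations pin down the coefficients.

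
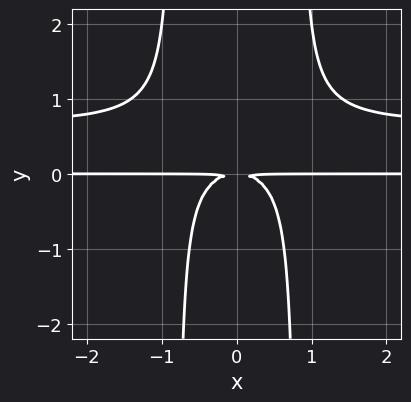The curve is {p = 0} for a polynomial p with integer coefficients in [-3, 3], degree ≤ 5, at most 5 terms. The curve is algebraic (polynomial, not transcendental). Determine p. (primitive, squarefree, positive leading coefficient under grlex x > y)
1. deg p = 4.
2. Symmetries: the x ↦ −x reflection is a symmetry, so x appears only in even powers.
3. Against the integer gridlines: every point of the x-axis in the box is on the curve.
4. Solving for integer coefficients yields p as stated.

3*x^2*y^2 - 2*x^2*y - 2*y^2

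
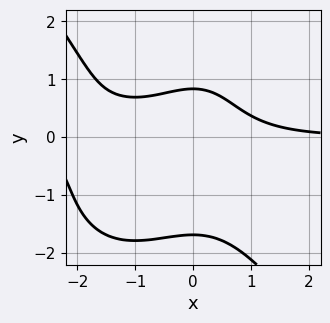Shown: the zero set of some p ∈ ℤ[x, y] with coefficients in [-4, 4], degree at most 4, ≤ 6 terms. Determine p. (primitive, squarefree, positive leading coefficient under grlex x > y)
2*x^3*y + y^4 + 3*x^2*y + 3*y - 3

First, degree: the shape is more complex than any degree-3 curve, so deg p = 4.
Then, from the visible intercepts: no x-intercept at any integer in the box.
Finally, putting this together gives p.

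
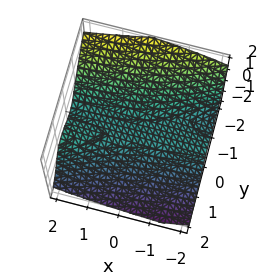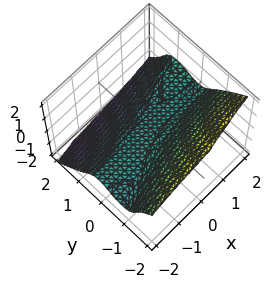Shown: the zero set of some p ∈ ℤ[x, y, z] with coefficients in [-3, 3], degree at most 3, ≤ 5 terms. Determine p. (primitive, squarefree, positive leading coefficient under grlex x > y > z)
First, the degree is 3 — the shape is more complex than any degree-2 surface.
Then, from the visible intercepts: every point of the x-axis in the box is on the surface; it meets the y-axis at y = 0 (among the integer gridlines); it meets the z-axis at z = 0 (among the integer gridlines).
Finally, solving for integer coefficients yields p as stated.

2*x*y^2 - 3*y^3 - 3*z^3 - 3*z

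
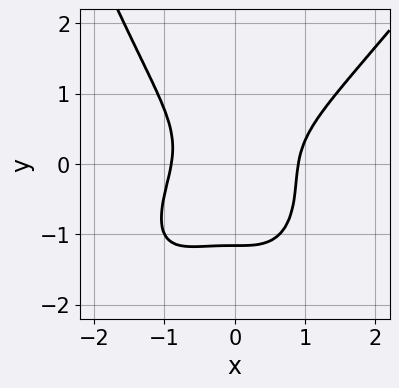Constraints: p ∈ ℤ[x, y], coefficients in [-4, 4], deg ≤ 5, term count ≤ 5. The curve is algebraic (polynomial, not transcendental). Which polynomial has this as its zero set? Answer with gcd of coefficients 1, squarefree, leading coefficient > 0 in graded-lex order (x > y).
3*x^4 - 2*x^3*y - 3*y^3 - 2*y^2 - 2

(a) deg p = 4. A generic line meets the curve in up to 4 points.
(b) The integer polynomial consistent with all of this is the stated p.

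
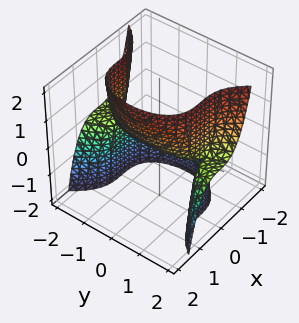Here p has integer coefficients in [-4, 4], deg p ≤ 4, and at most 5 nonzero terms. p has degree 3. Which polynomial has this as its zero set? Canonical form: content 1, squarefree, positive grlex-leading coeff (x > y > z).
First, deg p = 3.
Then, reading off the gridlines: it meets the x-axis at x = 0 (among the integer gridlines); one z-axis crossing is at z = 0; the visible y-axis segment lies entirely on the surface.
Finally, fitting integer coefficients to these (and the overall shape) gives p.

2*x^3 + y^2*z - 2*z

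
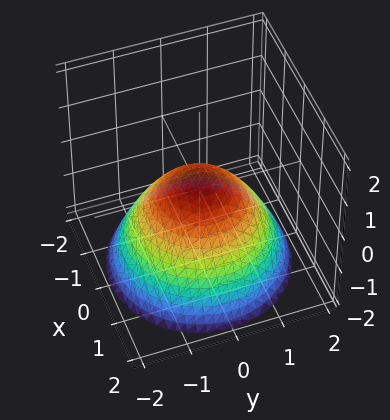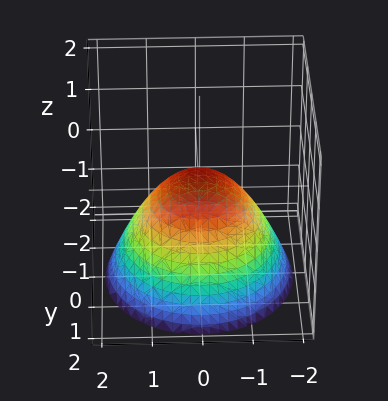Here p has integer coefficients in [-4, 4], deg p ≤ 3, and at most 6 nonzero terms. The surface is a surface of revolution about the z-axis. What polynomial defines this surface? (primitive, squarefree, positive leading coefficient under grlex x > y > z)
First, degree: no degree-1 surface has this shape, so deg p = 2.
Next, symmetry: every cross-section ⟂ z is a circle, so x, y appear only via x² + y².
Next, observable constraints: a circular section at z = -1 has radius between 1 and 2.
Finally, the integer polynomial consistent with all of this is the stated p.

2*x^2 + 2*y^2 + 3*z - 1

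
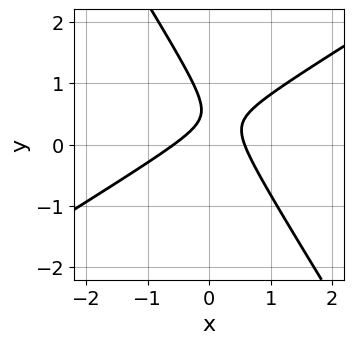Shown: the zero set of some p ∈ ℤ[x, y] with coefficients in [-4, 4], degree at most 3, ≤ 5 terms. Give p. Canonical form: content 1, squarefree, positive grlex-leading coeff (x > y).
(a) The degree is 2 — a generic line meets the curve in up to 2 points.
(b) Reading off the gridlines: the curve avoids every integer y-axis point in the box.
(c) Putting this together gives p.

3*x^2 - 3*x*y - 3*y^2 + 3*y - 1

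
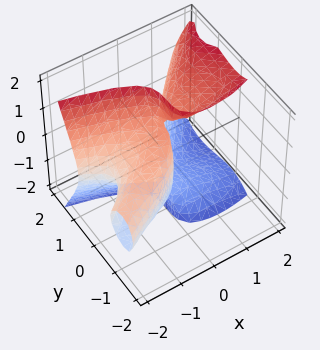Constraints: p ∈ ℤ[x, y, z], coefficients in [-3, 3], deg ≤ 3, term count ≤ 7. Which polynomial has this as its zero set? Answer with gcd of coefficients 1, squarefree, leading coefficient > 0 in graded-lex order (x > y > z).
3*x*y^2 - 2*x*z^2 - 3*y^3 + 2*x^2 + 3*x

First, degree: the shape is more complex than any degree-2 surface, so deg p = 3.
Then, against the integer gridlines: it crosses the x-axis at the gridline x = 0; it crosses the y-axis at the gridline y = 0; every point of the z-axis in the box is on the surface.
Finally, solving for integer coefficients yields p as stated.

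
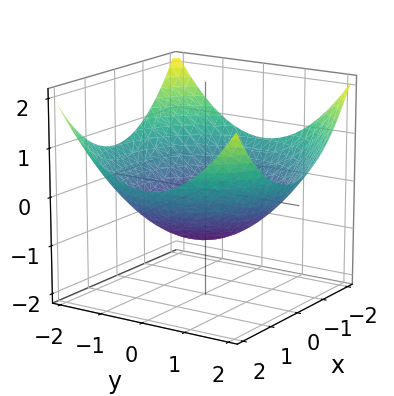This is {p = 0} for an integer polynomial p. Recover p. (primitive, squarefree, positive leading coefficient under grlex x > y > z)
First, degree: no degree-1 surface has this shape, so deg p = 2.
Then, symmetry: the z-axis is an axis of rotation, so x and y enter only as x² + y².
Next, against the integer gridlines: a circular section at z = 0 has radius between 1 and 2; it meets the z-axis at z = -1 (among the integer gridlines).
Finally, together with the visible shape, these determine p as stated.

x^2 + y^2 - 3*z - 3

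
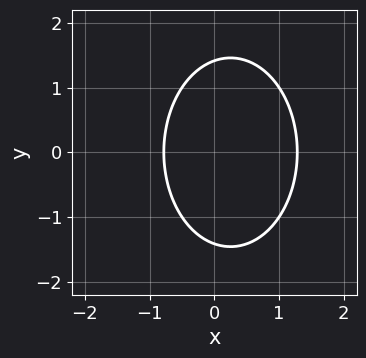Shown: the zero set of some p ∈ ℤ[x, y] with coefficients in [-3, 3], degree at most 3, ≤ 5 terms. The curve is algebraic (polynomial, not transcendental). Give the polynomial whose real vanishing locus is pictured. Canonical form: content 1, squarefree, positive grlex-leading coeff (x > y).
First, the degree is 2 — no degree-1 curve has this shape.
Next, symmetries: it's symmetric under y → −y, forcing even powers of y.
Finally, together with the visible shape, these determine p as stated.

2*x^2 + y^2 - x - 2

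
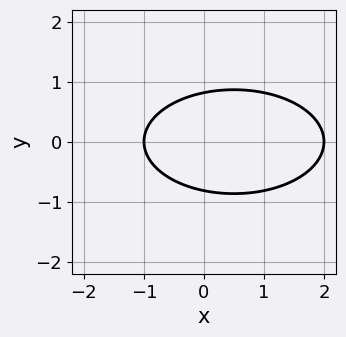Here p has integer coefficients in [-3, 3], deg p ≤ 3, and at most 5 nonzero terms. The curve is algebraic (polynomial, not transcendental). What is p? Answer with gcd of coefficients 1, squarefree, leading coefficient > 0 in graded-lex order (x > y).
x^2 + 3*y^2 - x - 2

(a) deg p = 2. A generic line meets the curve in up to 2 points.
(b) Symmetries: it's symmetric under y → −y, forcing even powers of y.
(c) From the visible intercepts: the x-axis gridline crossings are at x ∈ {-1, 2}.
(d) Matching integer coefficients to the picture gives p.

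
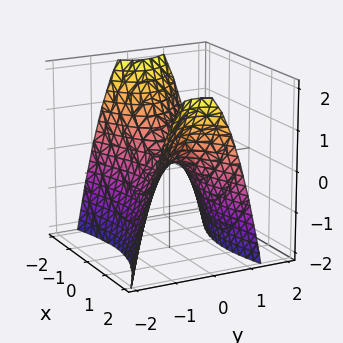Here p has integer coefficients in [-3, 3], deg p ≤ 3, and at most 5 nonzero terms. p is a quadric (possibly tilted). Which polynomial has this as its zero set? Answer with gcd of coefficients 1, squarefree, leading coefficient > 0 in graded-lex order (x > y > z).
(a) deg p = 2.
(b) From the axis intercepts and sections: one x-axis crossing is at x = 0; one z-axis crossing is at z = 0; it crosses the y-axis at the gridline y = 0.
(c) Solving for integer coefficients yields p as stated.

x^2 - x*y - 3*y^2 - 2*z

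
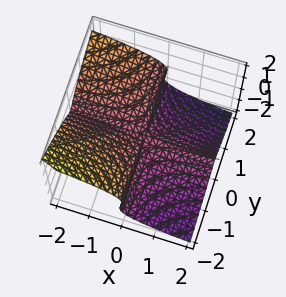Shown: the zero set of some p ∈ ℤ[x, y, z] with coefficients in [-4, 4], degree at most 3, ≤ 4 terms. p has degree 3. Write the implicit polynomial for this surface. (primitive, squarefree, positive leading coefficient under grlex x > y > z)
x*y^2 + y*z^2 + 2*z^3

Degree: a generic line meets the surface in up to 3 points, so deg p = 3.
Reading off the gridlines: one z-axis crossing is at z = 0; every point of the x-axis in the box is on the surface.
These observations pin down the coefficients.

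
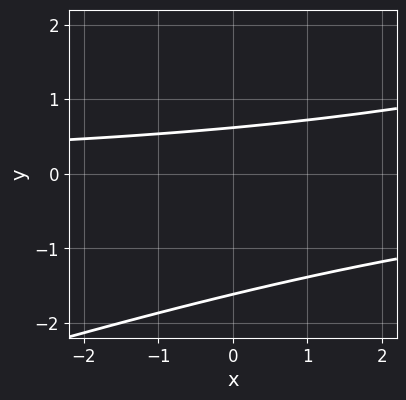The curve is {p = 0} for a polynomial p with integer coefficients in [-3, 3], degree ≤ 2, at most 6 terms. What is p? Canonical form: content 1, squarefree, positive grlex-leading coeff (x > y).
x*y - 3*y^2 - 3*y + 3

First, degree: the shape is more complex than any degree-1 curve, so deg p = 2.
Next, against the integer gridlines: it misses every integer gridline on the x-axis.
Finally, the integer polynomial consistent with all of this is the stated p.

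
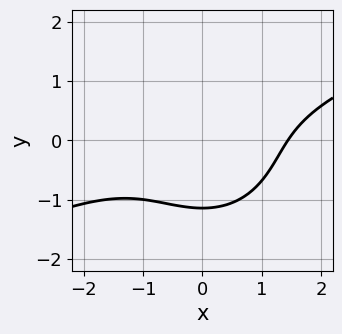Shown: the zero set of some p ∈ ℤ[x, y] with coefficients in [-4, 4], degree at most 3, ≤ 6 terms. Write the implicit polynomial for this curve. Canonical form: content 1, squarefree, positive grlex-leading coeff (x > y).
x^3 - 2*x^2*y - 2*y^3 - 3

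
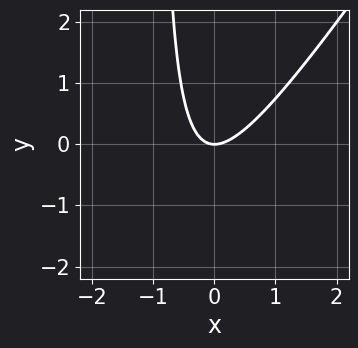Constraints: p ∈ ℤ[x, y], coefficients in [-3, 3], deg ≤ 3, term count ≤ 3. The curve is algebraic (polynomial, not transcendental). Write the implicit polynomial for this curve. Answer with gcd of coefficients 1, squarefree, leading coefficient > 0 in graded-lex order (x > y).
3*x^2 - 2*x*y - 2*y

(a) The degree is 2 — a generic line meets the curve in up to 2 points.
(b) Against the integer gridlines: it meets the y-axis at y = 0 (among the integer gridlines); one x-axis crossing is at x = 0.
(c) Matching integer coefficients to the picture gives p.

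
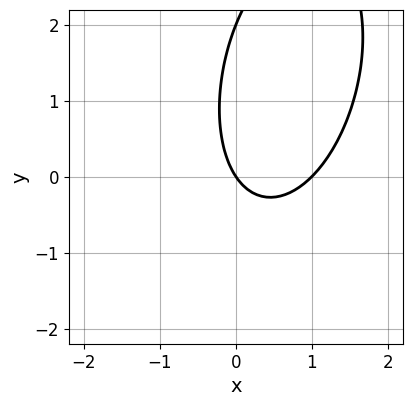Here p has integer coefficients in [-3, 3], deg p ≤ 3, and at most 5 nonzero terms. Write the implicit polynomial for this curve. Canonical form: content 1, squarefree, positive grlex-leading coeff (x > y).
1. deg p = 2.
2. From the visible intercepts: the x-axis gridline crossings are at x ∈ {0, 1}; the y-axis gridline crossings are at y ∈ {0, 2}.
3. Fitting integer coefficients to these (and the overall shape) gives p.

3*x^2 - x*y + y^2 - 3*x - 2*y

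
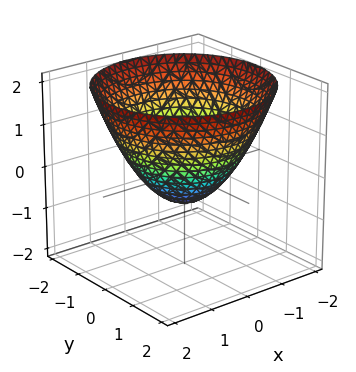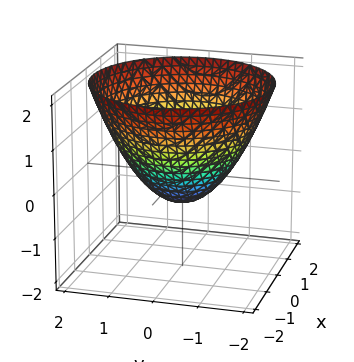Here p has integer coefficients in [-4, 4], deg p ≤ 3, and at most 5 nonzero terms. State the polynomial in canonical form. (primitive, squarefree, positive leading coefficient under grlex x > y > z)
First, deg p = 2.
Next, symmetry: the surface is invariant under rotation about z: p = q(x² + y², z).
Then, observable constraints: a circular section at z = 0 has radius exactly 1; the x-axis gridline crossings are at x ∈ {-1, 1}; among the integer gridlines, it crosses the y-axis at y ∈ {-1, 1}.
Finally, matching integer coefficients to the picture gives p.

2*x^2 + 2*y^2 - 3*z - 2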